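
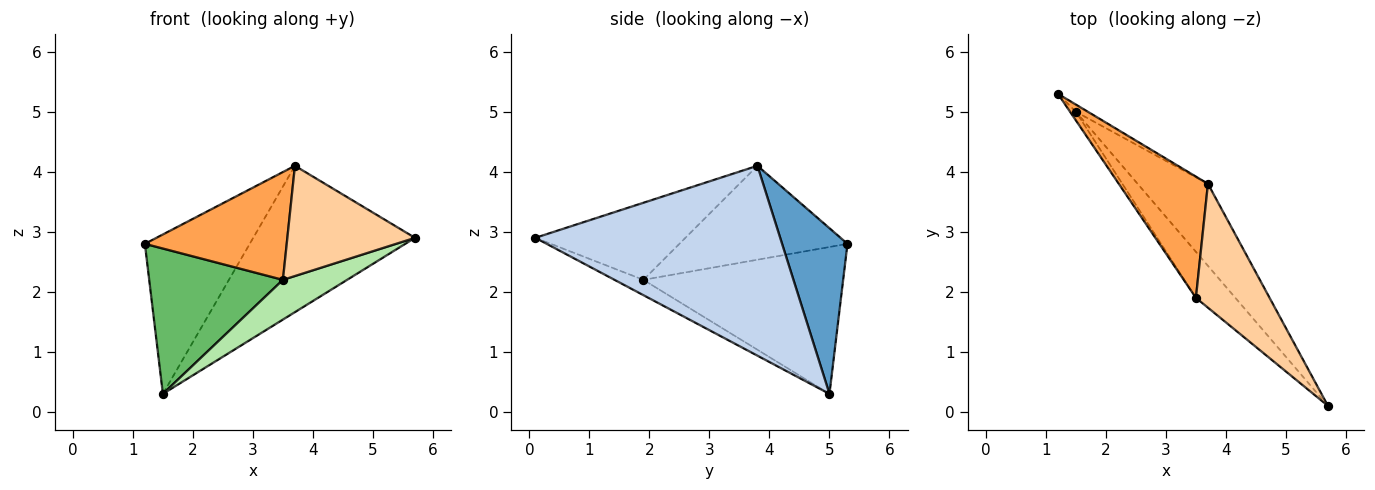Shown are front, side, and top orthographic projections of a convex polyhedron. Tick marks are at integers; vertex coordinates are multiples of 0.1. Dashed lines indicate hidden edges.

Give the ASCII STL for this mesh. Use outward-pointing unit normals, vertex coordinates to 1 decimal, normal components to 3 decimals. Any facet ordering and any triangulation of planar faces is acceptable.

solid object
 facet normal 0.529 0.848 -0.038
  outer loop
   vertex 1.5 5.0 0.3
   vertex 1.2 5.3 2.8
   vertex 3.7 3.8 4.1
  endloop
 endfacet
 facet normal 0.797 0.527 -0.295
  outer loop
   vertex 1.5 5.0 0.3
   vertex 3.7 3.8 4.1
   vertex 5.7 0.1 2.9
  endloop
 endfacet
 facet normal -0.619 -0.522 0.587
  outer loop
   vertex 3.5 1.9 2.2
   vertex 3.7 3.8 4.1
   vertex 1.2 5.3 2.8
  endloop
 endfacet
 facet normal -0.616 -0.524 0.589
  outer loop
   vertex 3.5 1.9 2.2
   vertex 5.7 0.1 2.9
   vertex 3.7 3.8 4.1
  endloop
 endfacet
 facet normal -0.831 -0.556 -0.033
  outer loop
   vertex 3.5 1.9 2.2
   vertex 1.2 5.3 2.8
   vertex 1.5 5.0 0.3
  endloop
 endfacet
 facet normal -0.282 -0.627 -0.726
  outer loop
   vertex 3.5 1.9 2.2
   vertex 1.5 5.0 0.3
   vertex 5.7 0.1 2.9
  endloop
 endfacet
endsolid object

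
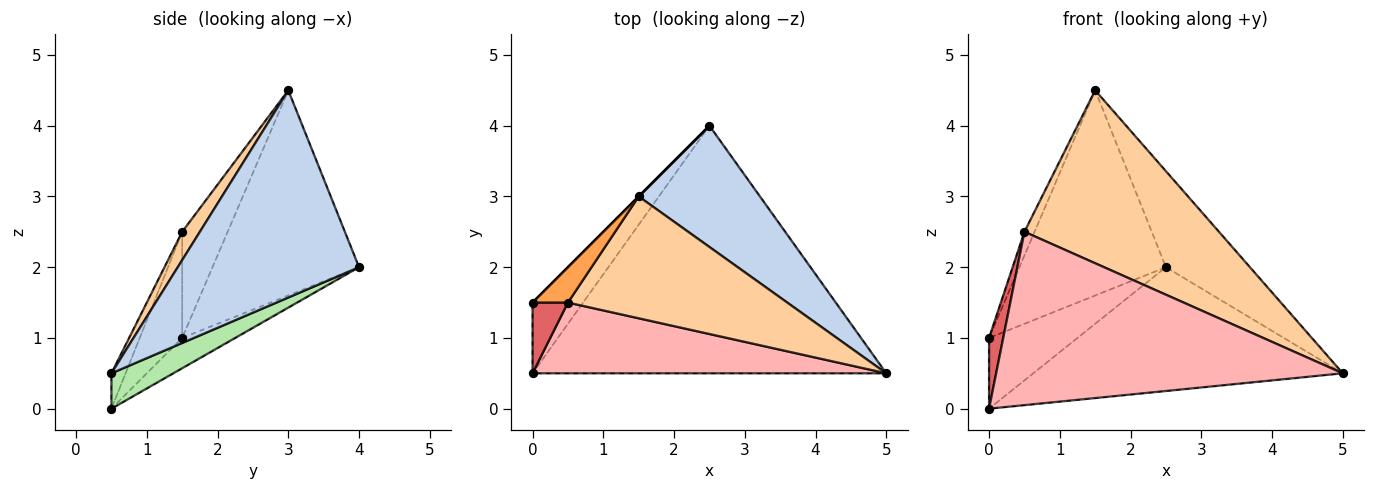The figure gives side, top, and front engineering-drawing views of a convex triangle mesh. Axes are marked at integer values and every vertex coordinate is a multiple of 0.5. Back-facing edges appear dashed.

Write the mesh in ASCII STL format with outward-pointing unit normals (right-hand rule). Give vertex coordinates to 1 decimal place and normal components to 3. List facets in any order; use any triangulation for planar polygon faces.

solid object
 facet normal -0.707 0.707 0.000
  outer loop
   vertex 1.5 3.0 4.5
   vertex 2.5 4.0 2.0
   vertex 0.0 1.5 1.0
  endloop
 endfacet
 facet normal 0.801 0.371 0.469
  outer loop
   vertex 1.5 3.0 4.5
   vertex 5.0 0.5 0.5
   vertex 2.5 4.0 2.0
  endloop
 endfacet
 facet normal -0.928 0.206 0.309
  outer loop
   vertex 0.5 1.5 2.5
   vertex 1.5 3.0 4.5
   vertex 0.0 1.5 1.0
  endloop
 endfacet
 facet normal 0.074 -0.815 0.574
  outer loop
   vertex 0.5 1.5 2.5
   vertex 5.0 0.5 0.5
   vertex 1.5 3.0 4.5
  endloop
 endfacet
 facet normal -0.391 0.651 -0.651
  outer loop
   vertex 0.0 0.5 0.0
   vertex 0.0 1.5 1.0
   vertex 2.5 4.0 2.0
  endloop
 endfacet
 facet normal 0.089 0.445 -0.891
  outer loop
   vertex 0.0 0.5 0.0
   vertex 2.5 4.0 2.0
   vertex 5.0 0.5 0.5
  endloop
 endfacet
 facet normal -0.905 -0.302 0.302
  outer loop
   vertex 0.0 0.5 0.0
   vertex 0.5 1.5 2.5
   vertex 0.0 1.5 1.0
  endloop
 endfacet
 facet normal -0.038 -0.925 0.378
  outer loop
   vertex 0.0 0.5 0.0
   vertex 5.0 0.5 0.5
   vertex 0.5 1.5 2.5
  endloop
 endfacet
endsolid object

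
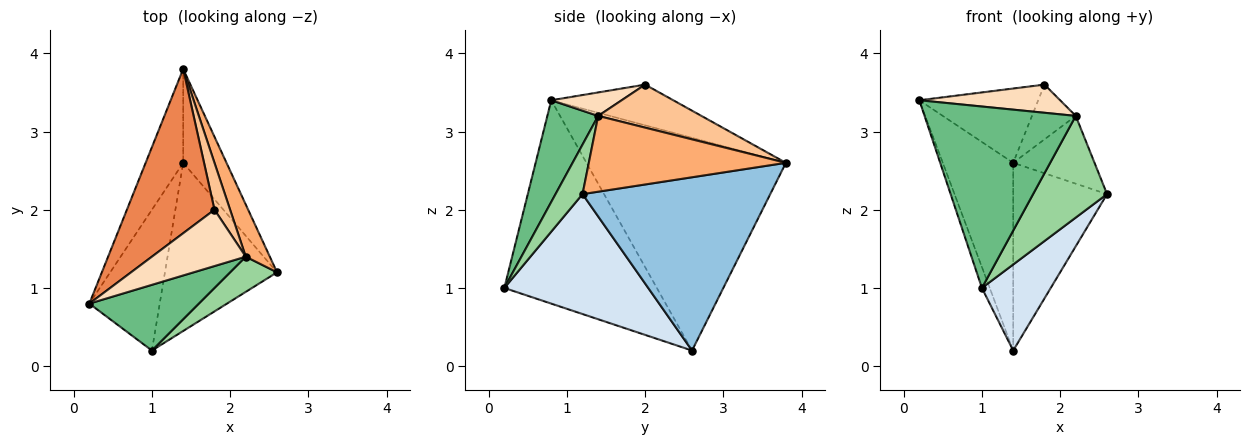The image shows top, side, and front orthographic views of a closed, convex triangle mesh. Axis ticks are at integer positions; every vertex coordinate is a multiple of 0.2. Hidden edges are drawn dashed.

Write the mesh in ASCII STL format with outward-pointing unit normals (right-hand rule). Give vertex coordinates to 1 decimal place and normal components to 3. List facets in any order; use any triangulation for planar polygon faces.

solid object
 facet normal -0.930 0.328 -0.164
  outer loop
   vertex 1.4 2.6 0.2
   vertex 0.2 0.8 3.4
   vertex 1.4 3.8 2.6
  endloop
 endfacet
 facet normal 0.873 0.436 -0.218
  outer loop
   vertex 1.4 2.6 0.2
   vertex 1.4 3.8 2.6
   vertex 2.6 1.2 2.2
  endloop
 endfacet
 facet normal -0.944 0.048 -0.327
  outer loop
   vertex 1.0 0.2 1.0
   vertex 0.2 0.8 3.4
   vertex 1.4 2.6 0.2
  endloop
 endfacet
 facet normal 0.690 -0.330 -0.645
  outer loop
   vertex 1.0 0.2 1.0
   vertex 1.4 2.6 0.2
   vertex 2.6 1.2 2.2
  endloop
 endfacet
 facet normal -0.390 0.380 0.839
  outer loop
   vertex 1.8 2.0 3.6
   vertex 1.4 3.8 2.6
   vertex 0.2 0.8 3.4
  endloop
 endfacet
 facet normal 0.887 0.366 0.282
  outer loop
   vertex 2.2 1.4 3.2
   vertex 2.6 1.2 2.2
   vertex 1.4 3.8 2.6
  endloop
 endfacet
 facet normal 0.873 0.370 0.317
  outer loop
   vertex 2.2 1.4 3.2
   vertex 1.4 3.8 2.6
   vertex 1.8 2.0 3.6
  endloop
 endfacet
 facet normal 0.218 -0.436 0.873
  outer loop
   vertex 2.2 1.4 3.2
   vertex 1.8 2.0 3.6
   vertex 0.2 0.8 3.4
  endloop
 endfacet
 facet normal 0.301 -0.897 0.325
  outer loop
   vertex 2.2 1.4 3.2
   vertex 0.2 0.8 3.4
   vertex 1.0 0.2 1.0
  endloop
 endfacet
 facet normal 0.326 -0.893 0.309
  outer loop
   vertex 2.2 1.4 3.2
   vertex 1.0 0.2 1.0
   vertex 2.6 1.2 2.2
  endloop
 endfacet
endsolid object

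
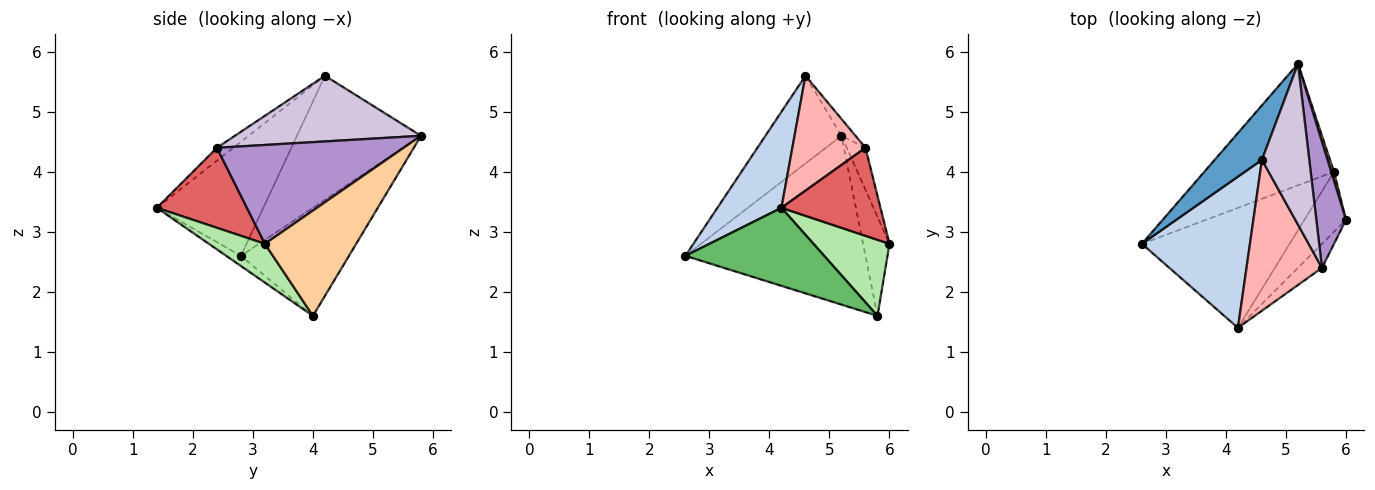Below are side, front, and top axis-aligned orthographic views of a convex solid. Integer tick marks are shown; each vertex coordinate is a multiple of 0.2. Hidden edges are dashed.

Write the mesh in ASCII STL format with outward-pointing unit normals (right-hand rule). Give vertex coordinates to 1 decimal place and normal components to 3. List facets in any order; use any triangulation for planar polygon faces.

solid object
 facet normal -0.811 0.497 0.309
  outer loop
   vertex 4.6 4.2 5.6
   vertex 5.2 5.8 4.6
   vertex 2.6 2.8 2.6
  endloop
 endfacet
 facet normal -0.665 -0.400 0.630
  outer loop
   vertex 4.2 1.4 3.4
   vertex 4.6 4.2 5.6
   vertex 2.6 2.8 2.6
  endloop
 endfacet
 facet normal -0.438 0.730 -0.525
  outer loop
   vertex 5.8 4.0 1.6
   vertex 2.6 2.8 2.6
   vertex 5.2 5.8 4.6
  endloop
 endfacet
 facet normal 0.960 0.278 0.025
  outer loop
   vertex 5.8 4.0 1.6
   vertex 5.2 5.8 4.6
   vertex 6.0 3.2 2.8
  endloop
 endfacet
 facet normal -0.058 -0.544 -0.837
  outer loop
   vertex 5.8 4.0 1.6
   vertex 4.2 1.4 3.4
   vertex 2.6 2.8 2.6
  endloop
 endfacet
 facet normal 0.501 -0.679 -0.536
  outer loop
   vertex 5.8 4.0 1.6
   vertex 6.0 3.2 2.8
   vertex 4.2 1.4 3.4
  endloop
 endfacet
 facet normal 0.659 -0.725 -0.198
  outer loop
   vertex 5.6 2.4 4.4
   vertex 4.2 1.4 3.4
   vertex 6.0 3.2 2.8
  endloop
 endfacet
 facet normal -0.134 -0.600 0.788
  outer loop
   vertex 5.6 2.4 4.4
   vertex 4.6 4.2 5.6
   vertex 4.2 1.4 3.4
  endloop
 endfacet
 facet normal 0.953 0.095 0.286
  outer loop
   vertex 5.6 2.4 4.4
   vertex 6.0 3.2 2.8
   vertex 5.2 5.8 4.6
  endloop
 endfacet
 facet normal 0.810 0.061 0.583
  outer loop
   vertex 5.6 2.4 4.4
   vertex 5.2 5.8 4.6
   vertex 4.6 4.2 5.6
  endloop
 endfacet
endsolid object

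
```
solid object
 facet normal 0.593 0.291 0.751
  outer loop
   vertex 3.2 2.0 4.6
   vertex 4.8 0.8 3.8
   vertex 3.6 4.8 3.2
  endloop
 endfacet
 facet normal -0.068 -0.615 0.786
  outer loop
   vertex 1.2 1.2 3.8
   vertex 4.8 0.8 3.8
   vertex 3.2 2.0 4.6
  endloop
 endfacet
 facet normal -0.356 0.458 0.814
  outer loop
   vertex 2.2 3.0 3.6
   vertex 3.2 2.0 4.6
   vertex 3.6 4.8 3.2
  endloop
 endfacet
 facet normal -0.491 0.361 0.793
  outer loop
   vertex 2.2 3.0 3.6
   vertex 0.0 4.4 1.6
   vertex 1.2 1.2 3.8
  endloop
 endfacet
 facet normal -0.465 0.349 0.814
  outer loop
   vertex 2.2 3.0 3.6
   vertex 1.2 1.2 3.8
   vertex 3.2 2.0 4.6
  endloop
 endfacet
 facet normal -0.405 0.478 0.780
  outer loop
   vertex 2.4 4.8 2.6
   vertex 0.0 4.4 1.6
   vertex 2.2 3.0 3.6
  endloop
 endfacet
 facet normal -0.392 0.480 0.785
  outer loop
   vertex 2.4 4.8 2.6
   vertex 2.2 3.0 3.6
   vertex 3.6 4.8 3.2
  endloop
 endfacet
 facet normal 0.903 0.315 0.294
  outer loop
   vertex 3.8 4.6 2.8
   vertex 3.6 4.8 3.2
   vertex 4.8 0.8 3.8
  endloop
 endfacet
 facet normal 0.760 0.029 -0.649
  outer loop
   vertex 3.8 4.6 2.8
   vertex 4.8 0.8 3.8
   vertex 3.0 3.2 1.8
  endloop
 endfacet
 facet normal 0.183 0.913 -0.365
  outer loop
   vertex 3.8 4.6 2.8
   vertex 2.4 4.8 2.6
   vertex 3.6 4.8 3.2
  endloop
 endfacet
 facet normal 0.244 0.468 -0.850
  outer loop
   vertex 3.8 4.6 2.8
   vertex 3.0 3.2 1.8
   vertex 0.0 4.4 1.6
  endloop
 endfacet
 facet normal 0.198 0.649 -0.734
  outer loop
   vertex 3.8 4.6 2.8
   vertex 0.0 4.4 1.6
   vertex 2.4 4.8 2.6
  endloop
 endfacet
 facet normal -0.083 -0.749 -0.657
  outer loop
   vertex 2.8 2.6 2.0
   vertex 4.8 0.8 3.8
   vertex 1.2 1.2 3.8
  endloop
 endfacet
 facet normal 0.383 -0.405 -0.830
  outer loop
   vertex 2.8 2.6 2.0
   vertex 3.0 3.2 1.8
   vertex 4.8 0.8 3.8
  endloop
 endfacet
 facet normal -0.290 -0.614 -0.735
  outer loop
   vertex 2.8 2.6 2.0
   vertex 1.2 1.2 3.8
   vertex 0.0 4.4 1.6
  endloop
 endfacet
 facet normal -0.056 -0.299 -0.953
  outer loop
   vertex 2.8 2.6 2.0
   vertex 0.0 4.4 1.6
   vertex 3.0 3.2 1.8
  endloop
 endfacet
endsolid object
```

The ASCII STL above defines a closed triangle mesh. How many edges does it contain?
24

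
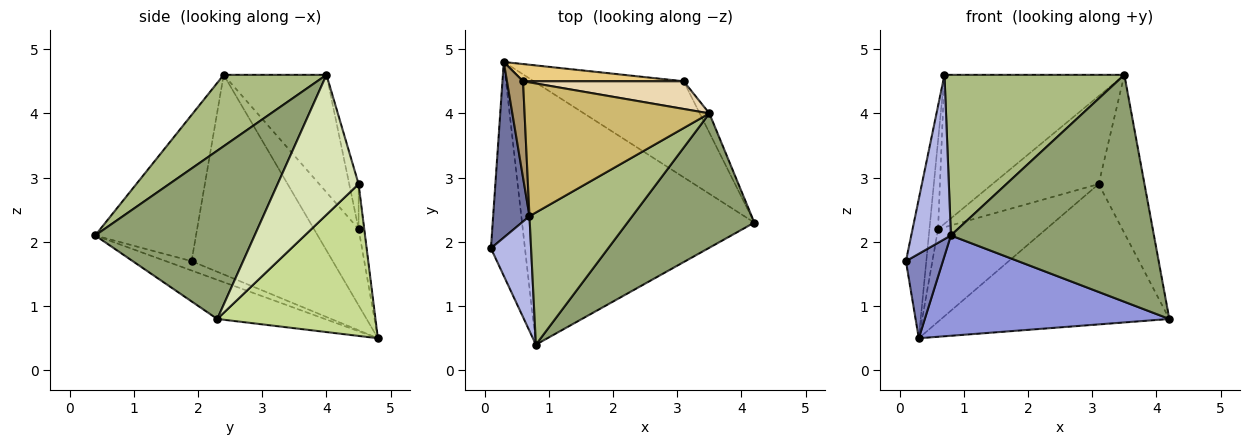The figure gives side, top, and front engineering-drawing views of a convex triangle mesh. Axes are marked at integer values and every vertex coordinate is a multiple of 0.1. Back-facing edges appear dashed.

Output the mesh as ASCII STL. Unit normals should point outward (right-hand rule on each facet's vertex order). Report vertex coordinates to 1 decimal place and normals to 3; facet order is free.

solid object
 facet normal -0.974 0.141 0.177
  outer loop
   vertex 0.7 2.4 4.6
   vertex 0.3 4.8 0.5
   vertex 0.1 1.9 1.7
  endloop
 endfacet
 facet normal -0.248 -0.356 -0.901
  outer loop
   vertex 0.8 0.4 2.1
   vertex 0.1 1.9 1.7
   vertex 0.3 4.8 0.5
  endloop
 endfacet
 facet normal -0.155 -0.353 -0.923
  outer loop
   vertex 0.8 0.4 2.1
   vertex 0.3 4.8 0.5
   vertex 4.2 2.3 0.8
  endloop
 endfacet
 facet normal -0.902 -0.355 0.248
  outer loop
   vertex 0.8 0.4 2.1
   vertex 0.7 2.4 4.6
   vertex 0.1 1.9 1.7
  endloop
 endfacet
 facet normal 0.560 -0.713 0.422
  outer loop
   vertex 0.8 0.4 2.1
   vertex 4.2 2.3 0.8
   vertex 3.5 4.0 4.6
  endloop
 endfacet
 facet normal 0.404 -0.706 0.581
  outer loop
   vertex 0.8 0.4 2.1
   vertex 3.5 4.0 4.6
   vertex 0.7 2.4 4.6
  endloop
 endfacet
 facet normal 0.497 0.716 -0.490
  outer loop
   vertex 3.1 4.5 2.9
   vertex 4.2 2.3 0.8
   vertex 0.3 4.8 0.5
  endloop
 endfacet
 facet normal 0.869 0.492 -0.060
  outer loop
   vertex 3.1 4.5 2.9
   vertex 3.5 4.0 4.6
   vertex 4.2 2.3 0.8
  endloop
 endfacet
 facet normal -0.962 0.186 0.202
  outer loop
   vertex 0.6 4.5 2.2
   vertex 0.3 4.8 0.5
   vertex 0.7 2.4 4.6
  endloop
 endfacet
 facet normal -0.391 0.684 0.615
  outer loop
   vertex 0.6 4.5 2.2
   vertex 0.7 2.4 4.6
   vertex 3.5 4.0 4.6
  endloop
 endfacet
 facet normal -0.051 0.982 0.182
  outer loop
   vertex 0.6 4.5 2.2
   vertex 3.1 4.5 2.9
   vertex 0.3 4.8 0.5
  endloop
 endfacet
 facet normal -0.084 0.950 0.299
  outer loop
   vertex 0.6 4.5 2.2
   vertex 3.5 4.0 4.6
   vertex 3.1 4.5 2.9
  endloop
 endfacet
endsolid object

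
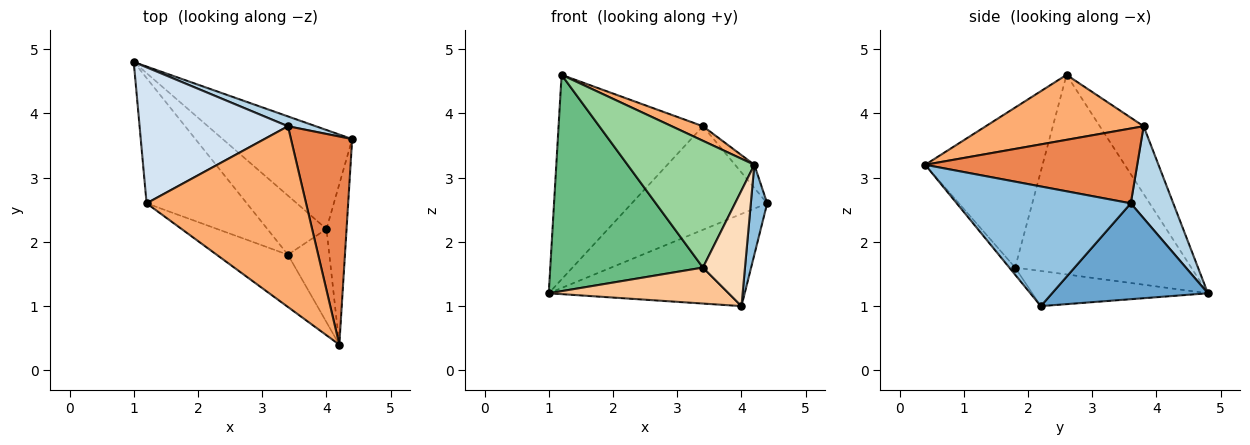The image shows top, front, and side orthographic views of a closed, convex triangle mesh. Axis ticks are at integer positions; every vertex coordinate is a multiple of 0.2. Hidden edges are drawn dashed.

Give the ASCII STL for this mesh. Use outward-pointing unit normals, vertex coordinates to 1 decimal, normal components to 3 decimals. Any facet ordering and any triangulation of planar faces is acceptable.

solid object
 facet normal 0.476 0.599 -0.643
  outer loop
   vertex 4.0 2.2 1.0
   vertex 1.0 4.8 1.2
   vertex 4.4 3.6 2.6
  endloop
 endfacet
 facet normal 0.982 -0.092 -0.165
  outer loop
   vertex 4.0 2.2 1.0
   vertex 4.4 3.6 2.6
   vertex 4.2 0.4 3.2
  endloop
 endfacet
 facet normal 0.298 0.950 0.090
  outer loop
   vertex 3.4 3.8 3.8
   vertex 4.4 3.6 2.6
   vertex 1.0 4.8 1.2
  endloop
 endfacet
 facet normal -0.245 0.807 0.537
  outer loop
   vertex 3.4 3.8 3.8
   vertex 1.0 4.8 1.2
   vertex 1.2 2.6 4.6
  endloop
 endfacet
 facet normal 0.772 0.070 0.632
  outer loop
   vertex 3.4 3.8 3.8
   vertex 4.2 0.4 3.2
   vertex 4.4 3.6 2.6
  endloop
 endfacet
 facet normal 0.376 -0.074 0.923
  outer loop
   vertex 3.4 3.8 3.8
   vertex 1.2 2.6 4.6
   vertex 4.2 0.4 3.2
  endloop
 endfacet
 facet normal -0.453 -0.464 -0.762
  outer loop
   vertex 3.4 1.8 1.6
   vertex 1.0 4.8 1.2
   vertex 4.0 2.2 1.0
  endloop
 endfacet
 facet normal -0.108 -0.774 -0.624
  outer loop
   vertex 3.4 1.8 1.6
   vertex 4.0 2.2 1.0
   vertex 4.2 0.4 3.2
  endloop
 endfacet
 facet normal -0.706 -0.612 -0.355
  outer loop
   vertex 3.4 1.8 1.6
   vertex 1.2 2.6 4.6
   vertex 1.0 4.8 1.2
  endloop
 endfacet
 facet normal -0.650 -0.702 -0.290
  outer loop
   vertex 3.4 1.8 1.6
   vertex 4.2 0.4 3.2
   vertex 1.2 2.6 4.6
  endloop
 endfacet
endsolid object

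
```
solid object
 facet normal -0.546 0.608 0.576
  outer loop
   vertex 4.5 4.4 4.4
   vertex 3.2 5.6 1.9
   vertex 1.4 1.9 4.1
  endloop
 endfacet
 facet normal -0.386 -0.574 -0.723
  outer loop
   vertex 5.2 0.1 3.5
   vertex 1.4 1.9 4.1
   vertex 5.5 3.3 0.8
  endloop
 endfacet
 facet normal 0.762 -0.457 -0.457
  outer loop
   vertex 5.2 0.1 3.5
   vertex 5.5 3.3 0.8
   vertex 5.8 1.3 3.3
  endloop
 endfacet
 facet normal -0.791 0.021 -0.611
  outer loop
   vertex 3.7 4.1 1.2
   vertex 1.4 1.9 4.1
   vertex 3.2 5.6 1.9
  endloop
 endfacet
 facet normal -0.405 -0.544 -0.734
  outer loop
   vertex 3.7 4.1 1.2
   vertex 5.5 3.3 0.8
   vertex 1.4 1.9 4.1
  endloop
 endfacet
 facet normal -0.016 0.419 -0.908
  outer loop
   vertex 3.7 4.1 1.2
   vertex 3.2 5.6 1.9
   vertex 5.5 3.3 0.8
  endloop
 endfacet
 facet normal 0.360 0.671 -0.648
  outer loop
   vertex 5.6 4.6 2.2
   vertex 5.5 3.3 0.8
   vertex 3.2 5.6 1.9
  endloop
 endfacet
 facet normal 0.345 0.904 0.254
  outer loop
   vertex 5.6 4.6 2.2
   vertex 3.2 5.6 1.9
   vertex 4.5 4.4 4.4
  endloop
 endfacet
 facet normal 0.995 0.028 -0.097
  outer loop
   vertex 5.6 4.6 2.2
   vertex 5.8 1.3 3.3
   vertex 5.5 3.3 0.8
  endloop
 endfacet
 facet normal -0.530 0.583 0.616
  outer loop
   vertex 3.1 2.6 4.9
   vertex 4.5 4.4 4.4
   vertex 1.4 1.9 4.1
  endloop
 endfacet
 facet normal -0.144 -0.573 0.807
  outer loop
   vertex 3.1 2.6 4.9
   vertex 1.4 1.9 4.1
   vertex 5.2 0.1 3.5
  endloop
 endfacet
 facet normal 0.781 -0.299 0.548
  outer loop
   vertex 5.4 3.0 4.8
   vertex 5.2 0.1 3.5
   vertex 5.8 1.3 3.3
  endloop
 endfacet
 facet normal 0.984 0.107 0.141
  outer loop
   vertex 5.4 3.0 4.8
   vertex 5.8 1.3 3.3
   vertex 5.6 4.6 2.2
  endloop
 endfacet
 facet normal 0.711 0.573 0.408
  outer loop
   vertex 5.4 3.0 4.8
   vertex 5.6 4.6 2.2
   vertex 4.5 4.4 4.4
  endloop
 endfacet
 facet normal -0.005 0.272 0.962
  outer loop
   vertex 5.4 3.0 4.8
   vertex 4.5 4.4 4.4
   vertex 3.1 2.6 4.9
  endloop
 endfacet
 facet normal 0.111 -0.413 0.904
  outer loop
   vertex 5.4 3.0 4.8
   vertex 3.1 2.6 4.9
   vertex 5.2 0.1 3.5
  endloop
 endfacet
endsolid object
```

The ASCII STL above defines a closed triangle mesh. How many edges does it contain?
24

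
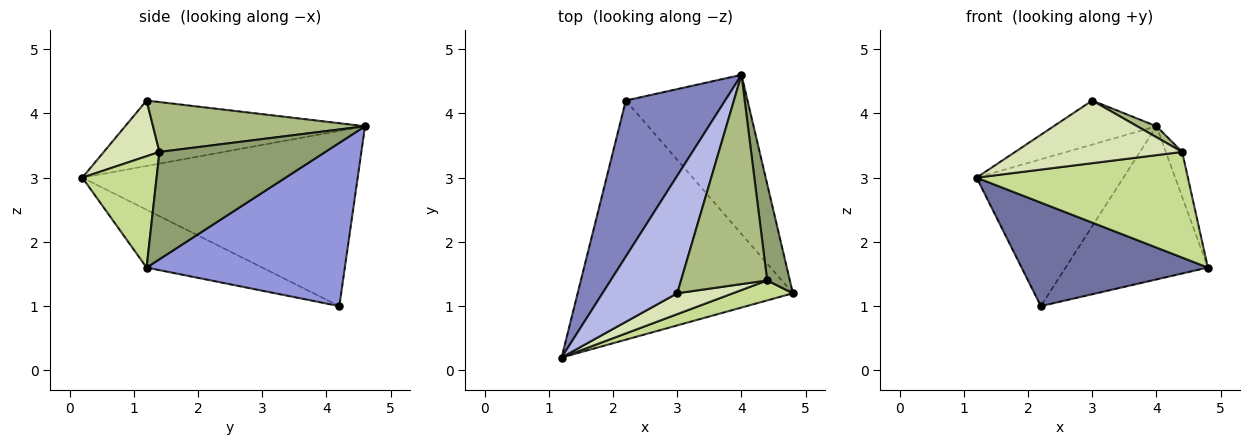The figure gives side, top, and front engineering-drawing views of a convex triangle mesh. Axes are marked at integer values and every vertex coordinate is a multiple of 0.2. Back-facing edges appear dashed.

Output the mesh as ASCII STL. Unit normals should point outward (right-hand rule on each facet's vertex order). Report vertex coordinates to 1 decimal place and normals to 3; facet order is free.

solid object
 facet normal -0.239 -0.386 -0.891
  outer loop
   vertex 2.2 4.2 1.0
   vertex 4.8 1.2 1.6
   vertex 1.2 0.2 3.0
  endloop
 endfacet
 facet normal -0.789 0.421 0.447
  outer loop
   vertex 4.0 4.6 3.8
   vertex 2.2 4.2 1.0
   vertex 1.2 0.2 3.0
  endloop
 endfacet
 facet normal 0.695 0.499 -0.518
  outer loop
   vertex 4.0 4.6 3.8
   vertex 4.8 1.2 1.6
   vertex 2.2 4.2 1.0
  endloop
 endfacet
 facet normal -0.634 0.272 0.724
  outer loop
   vertex 3.0 1.2 4.2
   vertex 4.0 4.6 3.8
   vertex 1.2 0.2 3.0
  endloop
 endfacet
 facet normal 0.974 0.096 0.206
  outer loop
   vertex 4.4 1.4 3.4
   vertex 4.8 1.2 1.6
   vertex 4.0 4.6 3.8
  endloop
 endfacet
 facet normal 0.501 -0.046 0.865
  outer loop
   vertex 4.4 1.4 3.4
   vertex 4.0 4.6 3.8
   vertex 3.0 1.2 4.2
  endloop
 endfacet
 facet normal 0.326 -0.929 0.176
  outer loop
   vertex 4.4 1.4 3.4
   vertex 1.2 0.2 3.0
   vertex 4.8 1.2 1.6
  endloop
 endfacet
 facet normal 0.302 -0.905 0.302
  outer loop
   vertex 4.4 1.4 3.4
   vertex 3.0 1.2 4.2
   vertex 1.2 0.2 3.0
  endloop
 endfacet
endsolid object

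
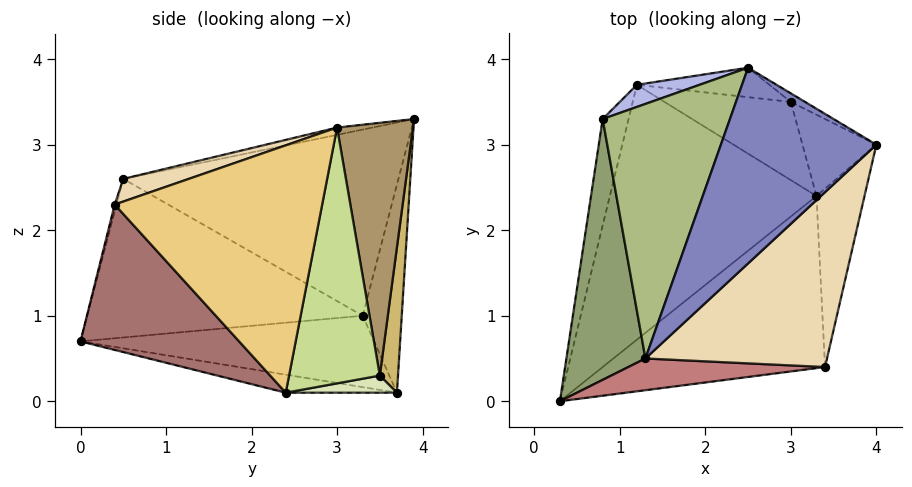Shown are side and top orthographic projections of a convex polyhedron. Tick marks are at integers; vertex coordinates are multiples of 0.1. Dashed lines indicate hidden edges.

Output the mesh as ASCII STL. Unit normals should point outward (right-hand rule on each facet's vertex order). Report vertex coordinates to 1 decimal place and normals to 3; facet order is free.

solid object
 facet normal -0.086 -0.139 -0.987
  outer loop
   vertex 3.3 2.4 0.1
   vertex 0.3 0.0 0.7
   vertex 1.2 3.7 0.1
  endloop
 endfacet
 facet normal -0.046 -0.186 0.982
  outer loop
   vertex 1.3 0.5 2.6
   vertex 4.0 3.0 3.2
   vertex 2.5 3.9 3.3
  endloop
 endfacet
 facet normal -0.926 0.171 -0.336
  outer loop
   vertex 0.8 3.3 1.0
   vertex 1.2 3.7 0.1
   vertex 0.3 0.0 0.7
  endloop
 endfacet
 facet normal -0.506 0.849 0.152
  outer loop
   vertex 0.8 3.3 1.0
   vertex 2.5 3.9 3.3
   vertex 1.2 3.7 0.1
  endloop
 endfacet
 facet normal -0.891 0.095 0.444
  outer loop
   vertex 0.8 3.3 1.0
   vertex 0.3 0.0 0.7
   vertex 1.3 0.5 2.6
  endloop
 endfacet
 facet normal -0.813 0.173 0.556
  outer loop
   vertex 0.8 3.3 1.0
   vertex 1.3 0.5 2.6
   vertex 2.5 3.9 3.3
  endloop
 endfacet
 facet normal 0.917 0.298 -0.265
  outer loop
   vertex 3.0 3.5 0.3
   vertex 4.0 3.0 3.2
   vertex 3.3 2.4 0.1
  endloop
 endfacet
 facet normal 0.131 0.212 -0.968
  outer loop
   vertex 3.0 3.5 0.3
   vertex 3.3 2.4 0.1
   vertex 1.2 3.7 0.1
  endloop
 endfacet
 facet normal 0.513 0.858 -0.029
  outer loop
   vertex 3.0 3.5 0.3
   vertex 2.5 3.9 3.3
   vertex 4.0 3.0 3.2
  endloop
 endfacet
 facet normal 0.122 0.986 -0.111
  outer loop
   vertex 3.0 3.5 0.3
   vertex 1.2 3.7 0.1
   vertex 2.5 3.9 3.3
  endloop
 endfacet
 facet normal 0.969 -0.159 -0.188
  outer loop
   vertex 3.4 0.4 2.3
   vertex 3.3 2.4 0.1
   vertex 4.0 3.0 3.2
  endloop
 endfacet
 facet normal 0.116 -0.349 0.930
  outer loop
   vertex 3.4 0.4 2.3
   vertex 4.0 3.0 3.2
   vertex 1.3 0.5 2.6
  endloop
 endfacet
 facet normal 0.408 -0.666 -0.624
  outer loop
   vertex 3.4 0.4 2.3
   vertex 0.3 0.0 0.7
   vertex 3.3 2.4 0.1
  endloop
 endfacet
 facet normal -0.009 -0.966 0.259
  outer loop
   vertex 3.4 0.4 2.3
   vertex 1.3 0.5 2.6
   vertex 0.3 0.0 0.7
  endloop
 endfacet
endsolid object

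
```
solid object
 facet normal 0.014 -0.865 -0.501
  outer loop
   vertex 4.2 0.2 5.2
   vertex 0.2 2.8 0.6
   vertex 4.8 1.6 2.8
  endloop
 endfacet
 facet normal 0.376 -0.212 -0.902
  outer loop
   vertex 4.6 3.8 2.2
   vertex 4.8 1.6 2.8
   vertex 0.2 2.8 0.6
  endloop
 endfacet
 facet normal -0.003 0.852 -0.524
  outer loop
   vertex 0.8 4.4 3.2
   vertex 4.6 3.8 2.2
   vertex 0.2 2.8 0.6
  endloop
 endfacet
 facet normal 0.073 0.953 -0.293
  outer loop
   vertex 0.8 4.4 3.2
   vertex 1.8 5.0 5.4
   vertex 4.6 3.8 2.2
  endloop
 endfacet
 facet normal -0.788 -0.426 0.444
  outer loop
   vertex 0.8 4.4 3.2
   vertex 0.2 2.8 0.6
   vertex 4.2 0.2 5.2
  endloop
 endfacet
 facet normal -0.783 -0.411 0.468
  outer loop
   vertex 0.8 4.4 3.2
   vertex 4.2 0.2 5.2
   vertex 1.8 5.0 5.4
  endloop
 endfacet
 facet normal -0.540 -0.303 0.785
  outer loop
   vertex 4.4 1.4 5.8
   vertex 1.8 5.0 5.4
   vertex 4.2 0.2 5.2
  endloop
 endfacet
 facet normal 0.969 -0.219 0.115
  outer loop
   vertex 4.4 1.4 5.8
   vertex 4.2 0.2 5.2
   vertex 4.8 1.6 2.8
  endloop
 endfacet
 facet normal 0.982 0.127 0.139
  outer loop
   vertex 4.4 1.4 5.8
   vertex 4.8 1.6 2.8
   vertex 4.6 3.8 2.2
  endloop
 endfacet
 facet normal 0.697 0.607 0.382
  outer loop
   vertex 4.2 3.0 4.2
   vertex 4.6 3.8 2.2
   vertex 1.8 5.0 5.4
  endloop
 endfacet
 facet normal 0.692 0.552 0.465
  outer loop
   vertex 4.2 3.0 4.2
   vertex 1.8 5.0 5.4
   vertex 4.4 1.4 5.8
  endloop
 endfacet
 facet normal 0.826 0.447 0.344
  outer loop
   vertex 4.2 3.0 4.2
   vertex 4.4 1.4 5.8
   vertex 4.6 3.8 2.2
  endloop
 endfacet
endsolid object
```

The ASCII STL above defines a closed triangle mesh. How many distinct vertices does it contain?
8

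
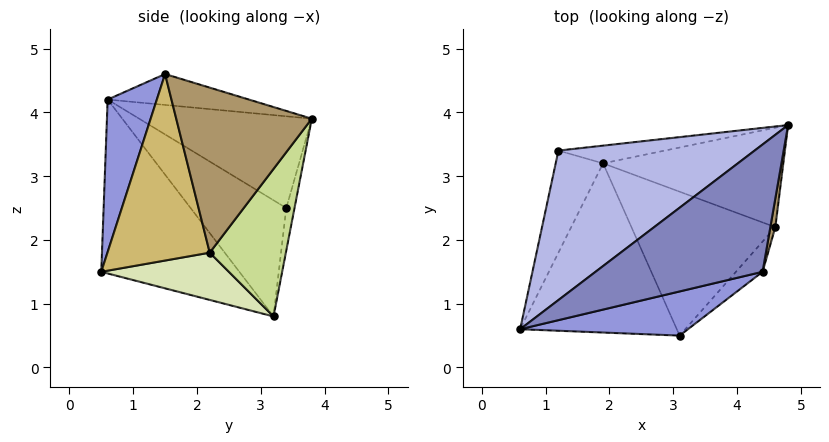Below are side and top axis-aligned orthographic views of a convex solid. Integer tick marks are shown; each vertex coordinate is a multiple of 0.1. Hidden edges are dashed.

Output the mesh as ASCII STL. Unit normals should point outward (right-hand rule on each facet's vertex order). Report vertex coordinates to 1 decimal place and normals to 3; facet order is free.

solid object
 facet normal -0.664 -0.450 -0.598
  outer loop
   vertex 1.9 3.2 0.8
   vertex 3.1 0.5 1.5
   vertex 0.6 0.6 4.2
  endloop
 endfacet
 facet normal -0.173 0.314 0.934
  outer loop
   vertex 4.4 1.5 4.6
   vertex 4.8 3.8 3.9
   vertex 0.6 0.6 4.2
  endloop
 endfacet
 facet normal 0.202 -0.954 0.223
  outer loop
   vertex 4.4 1.5 4.6
   vertex 0.6 0.6 4.2
   vertex 3.1 0.5 1.5
  endloop
 endfacet
 facet normal -0.357 0.540 0.763
  outer loop
   vertex 1.2 3.4 2.5
   vertex 0.6 0.6 4.2
   vertex 4.8 3.8 3.9
  endloop
 endfacet
 facet normal -0.926 -0.031 -0.377
  outer loop
   vertex 1.2 3.4 2.5
   vertex 1.9 3.2 0.8
   vertex 0.6 0.6 4.2
  endloop
 endfacet
 facet normal -0.056 0.989 -0.139
  outer loop
   vertex 1.2 3.4 2.5
   vertex 4.8 3.8 3.9
   vertex 1.9 3.2 0.8
  endloop
 endfacet
 facet normal 0.462 0.684 -0.565
  outer loop
   vertex 4.6 2.2 1.8
   vertex 1.9 3.2 0.8
   vertex 4.8 3.8 3.9
  endloop
 endfacet
 facet normal 0.310 -0.107 -0.945
  outer loop
   vertex 4.6 2.2 1.8
   vertex 3.1 0.5 1.5
   vertex 1.9 3.2 0.8
  endloop
 endfacet
 facet normal 0.986 -0.162 0.030
  outer loop
   vertex 4.6 2.2 1.8
   vertex 4.8 3.8 3.9
   vertex 4.4 1.5 4.6
  endloop
 endfacet
 facet normal 0.755 -0.647 -0.108
  outer loop
   vertex 4.6 2.2 1.8
   vertex 4.4 1.5 4.6
   vertex 3.1 0.5 1.5
  endloop
 endfacet
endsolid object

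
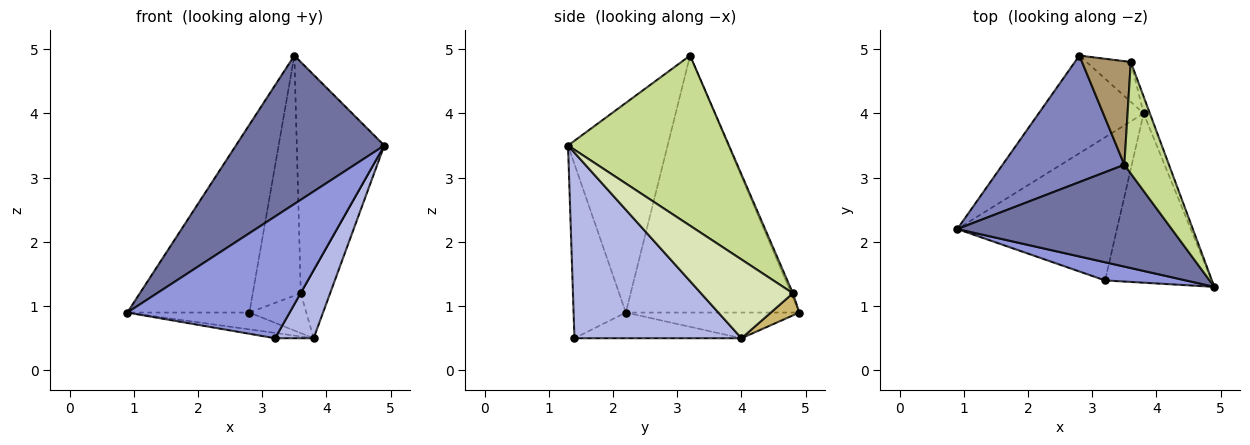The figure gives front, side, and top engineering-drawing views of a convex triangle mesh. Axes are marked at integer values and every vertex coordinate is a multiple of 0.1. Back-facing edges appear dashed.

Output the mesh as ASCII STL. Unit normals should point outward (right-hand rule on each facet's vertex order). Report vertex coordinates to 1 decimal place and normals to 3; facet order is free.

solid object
 facet normal -0.484 -0.721 0.495
  outer loop
   vertex 3.5 3.2 4.9
   vertex 0.9 2.2 0.9
   vertex 4.9 1.3 3.5
  endloop
 endfacet
 facet normal -0.763 0.537 0.361
  outer loop
   vertex 3.5 3.2 4.9
   vertex 2.8 4.9 0.9
   vertex 0.9 2.2 0.9
  endloop
 endfacet
 facet normal -0.303 -0.942 0.140
  outer loop
   vertex 3.2 1.4 0.5
   vertex 4.9 1.3 3.5
   vertex 0.9 2.2 0.9
  endloop
 endfacet
 facet normal 0.850 -0.196 -0.488
  outer loop
   vertex 3.8 4.0 0.5
   vertex 4.9 1.3 3.5
   vertex 3.2 1.4 0.5
  endloop
 endfacet
 facet normal -0.235 0.165 -0.958
  outer loop
   vertex 3.8 4.0 0.5
   vertex 0.9 2.2 0.9
   vertex 2.8 4.9 0.9
  endloop
 endfacet
 facet normal -0.159 0.037 -0.987
  outer loop
   vertex 3.8 4.0 0.5
   vertex 3.2 1.4 0.5
   vertex 0.9 2.2 0.9
  endloop
 endfacet
 facet normal 0.856 0.465 0.224
  outer loop
   vertex 3.6 4.8 1.2
   vertex 3.5 3.2 4.9
   vertex 4.9 1.3 3.5
  endloop
 endfacet
 facet normal 0.950 0.303 -0.075
  outer loop
   vertex 3.6 4.8 1.2
   vertex 4.9 1.3 3.5
   vertex 3.8 4.0 0.5
  endloop
 endfacet
 facet normal -0.034 0.918 0.396
  outer loop
   vertex 3.6 4.8 1.2
   vertex 2.8 4.9 0.9
   vertex 3.5 3.2 4.9
  endloop
 endfacet
 facet normal 0.333 0.667 -0.667
  outer loop
   vertex 3.6 4.8 1.2
   vertex 3.8 4.0 0.5
   vertex 2.8 4.9 0.9
  endloop
 endfacet
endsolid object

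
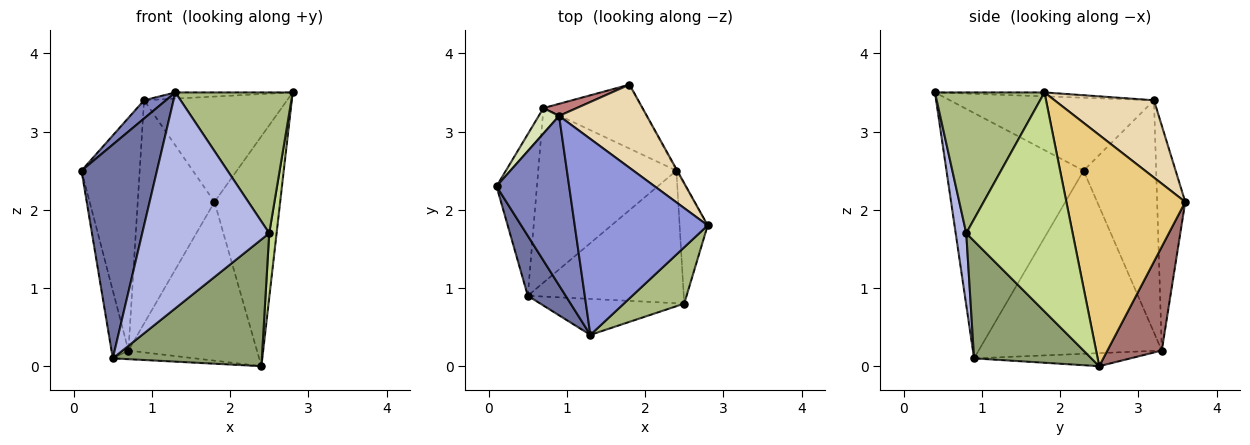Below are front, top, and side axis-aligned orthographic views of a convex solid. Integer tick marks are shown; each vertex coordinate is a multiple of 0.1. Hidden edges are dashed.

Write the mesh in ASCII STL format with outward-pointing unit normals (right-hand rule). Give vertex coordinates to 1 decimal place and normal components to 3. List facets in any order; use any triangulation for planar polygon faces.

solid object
 facet normal -0.868 -0.478 0.134
  outer loop
   vertex 0.5 0.9 0.1
   vertex 1.3 0.4 3.5
   vertex 0.1 2.3 2.5
  endloop
 endfacet
 facet normal -0.706 -0.076 0.704
  outer loop
   vertex 0.9 3.2 3.4
   vertex 0.1 2.3 2.5
   vertex 1.3 0.4 3.5
  endloop
 endfacet
 facet normal -0.029 0.031 0.999
  outer loop
   vertex 0.9 3.2 3.4
   vertex 1.3 0.4 3.5
   vertex 2.8 1.8 3.5
  endloop
 endfacet
 facet normal 0.082 -0.983 -0.164
  outer loop
   vertex 2.5 0.8 1.7
   vertex 1.3 0.4 3.5
   vertex 0.5 0.9 0.1
  endloop
 endfacet
 facet normal 0.478 -0.607 -0.635
  outer loop
   vertex 2.5 0.8 1.7
   vertex 0.5 0.9 0.1
   vertex 2.4 2.5 0.0
  endloop
 endfacet
 facet normal 0.655 -0.702 0.281
  outer loop
   vertex 2.5 0.8 1.7
   vertex 2.8 1.8 3.5
   vertex 1.3 0.4 3.5
  endloop
 endfacet
 facet normal 0.990 -0.069 -0.127
  outer loop
   vertex 2.5 0.8 1.7
   vertex 2.4 2.5 0.0
   vertex 2.8 1.8 3.5
  endloop
 endfacet
 facet normal -0.779 0.624 0.068
  outer loop
   vertex 0.7 3.3 0.2
   vertex 0.1 2.3 2.5
   vertex 0.9 3.2 3.4
  endloop
 endfacet
 facet normal -0.973 0.090 -0.215
  outer loop
   vertex 0.7 3.3 0.2
   vertex 0.5 0.9 0.1
   vertex 0.1 2.3 2.5
  endloop
 endfacet
 facet normal -0.094 0.049 -0.994
  outer loop
   vertex 0.7 3.3 0.2
   vertex 2.4 2.5 0.0
   vertex 0.5 0.9 0.1
  endloop
 endfacet
 facet normal 0.875 0.484 -0.003
  outer loop
   vertex 1.8 3.6 2.1
   vertex 2.8 1.8 3.5
   vertex 2.4 2.5 0.0
  endloop
 endfacet
 facet normal 0.479 0.689 0.544
  outer loop
   vertex 1.8 3.6 2.1
   vertex 0.9 3.2 3.4
   vertex 2.8 1.8 3.5
  endloop
 endfacet
 facet normal 0.365 0.863 -0.348
  outer loop
   vertex 1.8 3.6 2.1
   vertex 2.4 2.5 0.0
   vertex 0.7 3.3 0.2
  endloop
 endfacet
 facet normal -0.343 0.938 0.051
  outer loop
   vertex 1.8 3.6 2.1
   vertex 0.7 3.3 0.2
   vertex 0.9 3.2 3.4
  endloop
 endfacet
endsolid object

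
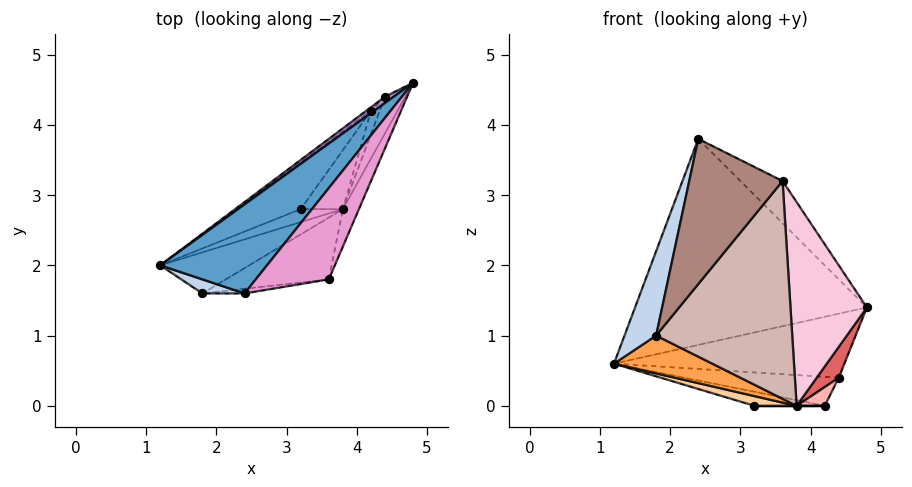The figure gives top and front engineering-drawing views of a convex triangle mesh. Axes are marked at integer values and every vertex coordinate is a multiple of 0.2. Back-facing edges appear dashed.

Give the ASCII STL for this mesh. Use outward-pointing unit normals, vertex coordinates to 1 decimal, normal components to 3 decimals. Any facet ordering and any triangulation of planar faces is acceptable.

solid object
 facet normal -0.601 0.734 0.317
  outer loop
   vertex 2.4 1.6 3.8
   vertex 4.8 4.6 1.4
   vertex 1.2 2.0 0.6
  endloop
 endfacet
 facet normal -0.609 -0.783 0.130
  outer loop
   vertex 1.8 1.6 1.0
   vertex 2.4 1.6 3.8
   vertex 1.2 2.0 0.6
  endloop
 endfacet
 facet normal 0.039 -0.677 -0.735
  outer loop
   vertex 1.8 1.6 1.0
   vertex 1.2 2.0 0.6
   vertex 3.8 2.8 0.0
  endloop
 endfacet
 facet normal 0.000 -0.600 -0.800
  outer loop
   vertex 3.2 2.8 0.0
   vertex 3.8 2.8 0.0
   vertex 1.2 2.0 0.6
  endloop
 endfacet
 facet normal -0.373 0.267 -0.889
  outer loop
   vertex 3.2 2.8 0.0
   vertex 1.2 2.0 0.6
   vertex 4.2 4.2 0.0
  endloop
 endfacet
 facet normal 0.000 0.000 -1.000
  outer loop
   vertex 3.2 2.8 0.0
   vertex 4.2 4.2 0.0
   vertex 3.8 2.8 0.0
  endloop
 endfacet
 facet normal 0.913 -0.264 -0.312
  outer loop
   vertex 4.4 4.4 0.4
   vertex 4.8 4.6 1.4
   vertex 3.8 2.8 0.0
  endloop
 endfacet
 facet normal 0.909 -0.260 -0.325
  outer loop
   vertex 4.4 4.4 0.4
   vertex 3.8 2.8 0.0
   vertex 4.2 4.2 0.0
  endloop
 endfacet
 facet normal -0.595 0.800 0.078
  outer loop
   vertex 4.4 4.4 0.4
   vertex 1.2 2.0 0.6
   vertex 4.8 4.6 1.4
  endloop
 endfacet
 facet normal -0.601 0.793 -0.096
  outer loop
   vertex 4.4 4.4 0.4
   vertex 4.2 4.2 0.0
   vertex 1.2 2.0 0.6
  endloop
 endfacet
 facet normal 0.149 -0.988 -0.032
  outer loop
   vertex 3.6 1.8 3.2
   vertex 2.4 1.6 3.8
   vertex 1.8 1.6 1.0
  endloop
 endfacet
 facet normal 0.403 -0.880 -0.250
  outer loop
   vertex 3.6 1.8 3.2
   vertex 1.8 1.6 1.0
   vertex 3.8 2.8 0.0
  endloop
 endfacet
 facet normal 0.359 0.391 0.848
  outer loop
   vertex 3.6 1.8 3.2
   vertex 4.8 4.6 1.4
   vertex 2.4 1.6 3.8
  endloop
 endfacet
 facet normal 0.897 -0.436 -0.080
  outer loop
   vertex 3.6 1.8 3.2
   vertex 3.8 2.8 0.0
   vertex 4.8 4.6 1.4
  endloop
 endfacet
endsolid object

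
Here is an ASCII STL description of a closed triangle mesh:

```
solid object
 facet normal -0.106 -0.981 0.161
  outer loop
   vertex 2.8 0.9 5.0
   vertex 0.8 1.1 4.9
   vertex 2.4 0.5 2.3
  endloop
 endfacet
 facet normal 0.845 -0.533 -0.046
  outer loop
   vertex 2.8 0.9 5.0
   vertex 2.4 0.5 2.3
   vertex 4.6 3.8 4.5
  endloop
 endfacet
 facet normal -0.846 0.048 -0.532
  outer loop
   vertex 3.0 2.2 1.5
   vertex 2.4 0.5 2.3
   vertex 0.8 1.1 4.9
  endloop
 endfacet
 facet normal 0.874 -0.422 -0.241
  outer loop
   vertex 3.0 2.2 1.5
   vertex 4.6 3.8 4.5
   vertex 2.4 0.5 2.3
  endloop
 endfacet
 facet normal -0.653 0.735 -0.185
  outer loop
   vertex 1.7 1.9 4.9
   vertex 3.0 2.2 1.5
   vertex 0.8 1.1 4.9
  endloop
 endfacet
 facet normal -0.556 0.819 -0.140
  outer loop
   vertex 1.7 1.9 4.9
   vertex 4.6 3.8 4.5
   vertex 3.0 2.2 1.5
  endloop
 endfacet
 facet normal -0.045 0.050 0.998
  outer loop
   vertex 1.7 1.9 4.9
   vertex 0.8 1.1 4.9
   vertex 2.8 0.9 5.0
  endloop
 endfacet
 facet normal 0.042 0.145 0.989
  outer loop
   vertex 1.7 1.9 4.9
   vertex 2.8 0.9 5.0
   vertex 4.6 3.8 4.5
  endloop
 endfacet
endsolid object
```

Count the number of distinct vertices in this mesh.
6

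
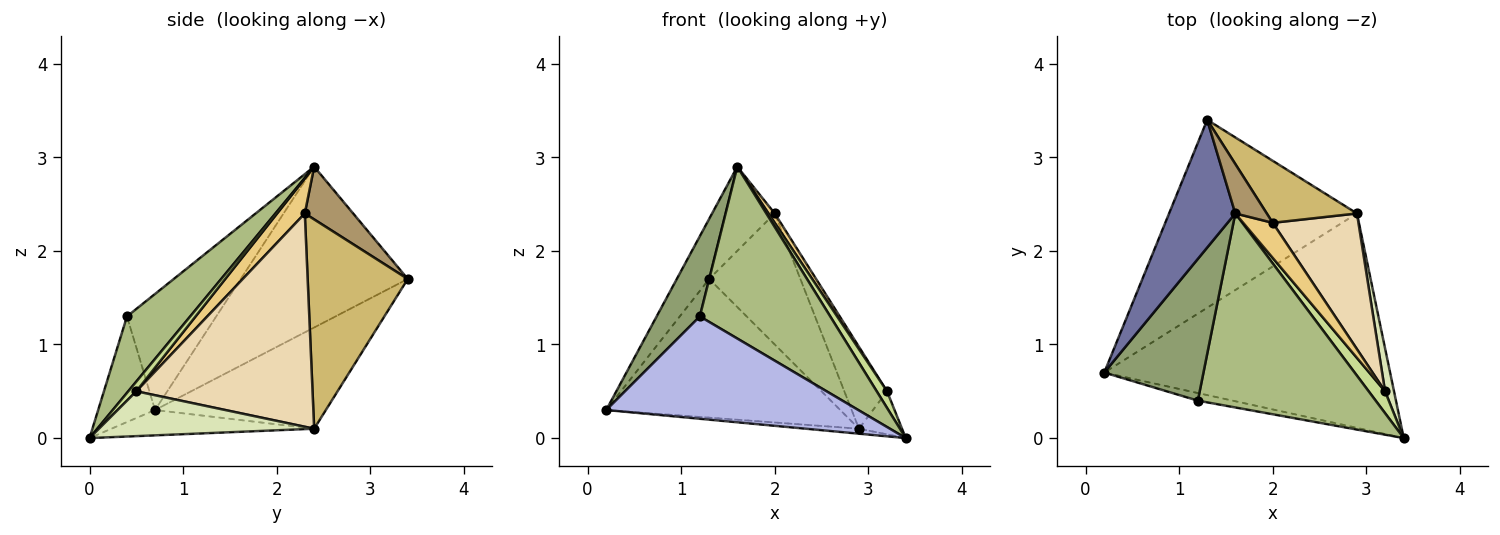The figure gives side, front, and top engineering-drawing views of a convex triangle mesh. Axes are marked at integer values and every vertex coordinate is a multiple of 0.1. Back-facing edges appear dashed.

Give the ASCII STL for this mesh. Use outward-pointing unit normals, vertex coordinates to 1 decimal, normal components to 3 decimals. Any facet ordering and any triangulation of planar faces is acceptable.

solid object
 facet normal -0.910 0.177 0.375
  outer loop
   vertex 1.6 2.4 2.9
   vertex 1.3 3.4 1.7
   vertex 0.2 0.7 0.3
  endloop
 endfacet
 facet normal -0.088 0.023 -0.996
  outer loop
   vertex 2.9 2.4 0.1
   vertex 3.4 0.0 0.0
   vertex 0.2 0.7 0.3
  endloop
 endfacet
 facet normal -0.398 0.545 -0.738
  outer loop
   vertex 2.9 2.4 0.1
   vertex 0.2 0.7 0.3
   vertex 1.3 3.4 1.7
  endloop
 endfacet
 facet normal -0.220 -0.973 -0.072
  outer loop
   vertex 1.2 0.4 1.3
   vertex 0.2 0.7 0.3
   vertex 3.4 0.0 0.0
  endloop
 endfacet
 facet normal -0.713 -0.345 0.610
  outer loop
   vertex 1.2 0.4 1.3
   vertex 1.6 2.4 2.9
   vertex 0.2 0.7 0.3
  endloop
 endfacet
 facet normal 0.306 -0.631 0.713
  outer loop
   vertex 1.2 0.4 1.3
   vertex 3.4 0.0 0.0
   vertex 1.6 2.4 2.9
  endloop
 endfacet
 facet normal 0.428 -0.548 0.719
  outer loop
   vertex 3.2 0.5 0.5
   vertex 1.6 2.4 2.9
   vertex 3.4 0.0 0.0
  endloop
 endfacet
 facet normal 0.962 0.192 0.192
  outer loop
   vertex 3.2 0.5 0.5
   vertex 3.4 0.0 0.0
   vertex 2.9 2.4 0.1
  endloop
 endfacet
 facet normal 0.647 0.657 0.386
  outer loop
   vertex 2.0 2.3 2.4
   vertex 1.3 3.4 1.7
   vertex 1.6 2.4 2.9
  endloop
 endfacet
 facet normal 0.705 0.641 0.304
  outer loop
   vertex 2.0 2.3 2.4
   vertex 2.9 2.4 0.1
   vertex 1.3 3.4 1.7
  endloop
 endfacet
 facet normal 0.753 -0.170 0.636
  outer loop
   vertex 2.0 2.3 2.4
   vertex 1.6 2.4 2.9
   vertex 3.2 0.5 0.5
  endloop
 endfacet
 facet normal 0.905 0.220 0.364
  outer loop
   vertex 2.0 2.3 2.4
   vertex 3.2 0.5 0.5
   vertex 2.9 2.4 0.1
  endloop
 endfacet
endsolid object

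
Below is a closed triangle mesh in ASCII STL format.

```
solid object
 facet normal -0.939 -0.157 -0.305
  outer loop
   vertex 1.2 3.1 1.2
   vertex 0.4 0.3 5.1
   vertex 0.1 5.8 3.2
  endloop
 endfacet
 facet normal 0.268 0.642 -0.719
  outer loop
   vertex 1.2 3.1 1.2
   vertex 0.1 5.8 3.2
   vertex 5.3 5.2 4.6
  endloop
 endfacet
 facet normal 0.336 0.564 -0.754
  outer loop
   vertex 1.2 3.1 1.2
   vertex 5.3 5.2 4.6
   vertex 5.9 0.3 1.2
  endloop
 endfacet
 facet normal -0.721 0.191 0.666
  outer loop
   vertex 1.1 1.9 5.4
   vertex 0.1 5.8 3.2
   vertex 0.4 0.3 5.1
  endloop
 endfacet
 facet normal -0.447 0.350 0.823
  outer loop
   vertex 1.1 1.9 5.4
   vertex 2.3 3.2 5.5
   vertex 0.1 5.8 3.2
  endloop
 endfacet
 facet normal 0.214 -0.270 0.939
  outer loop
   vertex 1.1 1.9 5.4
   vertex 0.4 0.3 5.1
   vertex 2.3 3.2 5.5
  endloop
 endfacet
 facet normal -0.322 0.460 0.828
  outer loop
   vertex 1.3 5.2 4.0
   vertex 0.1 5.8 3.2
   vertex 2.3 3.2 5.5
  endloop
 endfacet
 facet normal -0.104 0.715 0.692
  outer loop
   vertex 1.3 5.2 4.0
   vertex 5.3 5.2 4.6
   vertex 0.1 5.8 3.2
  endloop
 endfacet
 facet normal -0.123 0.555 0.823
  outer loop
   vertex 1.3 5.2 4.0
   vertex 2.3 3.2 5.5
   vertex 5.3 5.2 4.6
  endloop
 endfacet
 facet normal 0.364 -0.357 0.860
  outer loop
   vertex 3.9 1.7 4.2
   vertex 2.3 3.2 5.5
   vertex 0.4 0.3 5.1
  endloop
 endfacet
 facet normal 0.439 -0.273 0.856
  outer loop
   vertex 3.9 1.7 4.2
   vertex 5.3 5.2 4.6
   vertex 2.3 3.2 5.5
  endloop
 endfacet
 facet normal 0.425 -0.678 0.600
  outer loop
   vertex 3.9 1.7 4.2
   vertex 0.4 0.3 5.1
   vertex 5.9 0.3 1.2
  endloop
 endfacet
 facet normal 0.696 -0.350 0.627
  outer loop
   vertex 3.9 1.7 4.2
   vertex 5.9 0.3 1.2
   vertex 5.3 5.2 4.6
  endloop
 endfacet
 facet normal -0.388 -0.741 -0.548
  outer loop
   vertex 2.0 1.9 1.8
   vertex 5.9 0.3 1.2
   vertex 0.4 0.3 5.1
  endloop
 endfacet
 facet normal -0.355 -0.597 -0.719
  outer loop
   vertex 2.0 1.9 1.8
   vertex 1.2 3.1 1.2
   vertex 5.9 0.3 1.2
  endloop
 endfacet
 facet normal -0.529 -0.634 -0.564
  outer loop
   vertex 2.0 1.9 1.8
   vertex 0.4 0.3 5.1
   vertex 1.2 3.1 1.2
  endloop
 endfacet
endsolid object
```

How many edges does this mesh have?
24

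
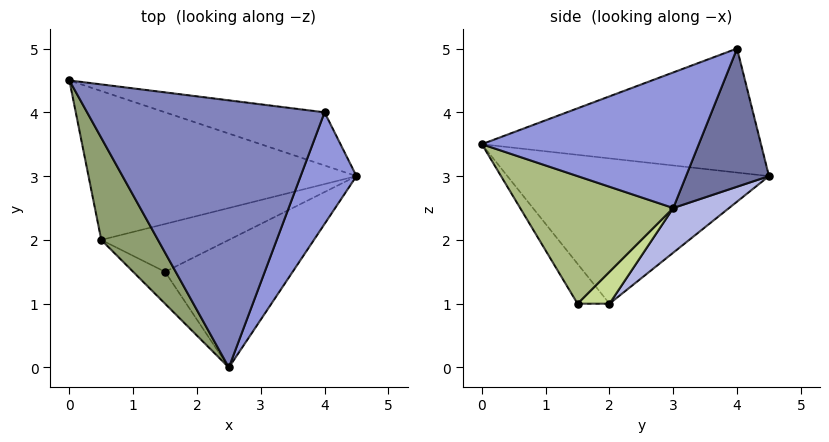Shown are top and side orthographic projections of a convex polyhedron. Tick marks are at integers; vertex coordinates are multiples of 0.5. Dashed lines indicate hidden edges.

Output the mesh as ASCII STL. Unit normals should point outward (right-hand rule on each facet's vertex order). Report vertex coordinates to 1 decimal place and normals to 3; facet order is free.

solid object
 facet normal 0.269 0.912 -0.311
  outer loop
   vertex 4.0 4.0 5.0
   vertex 4.5 3.0 2.5
   vertex 0.0 4.5 3.0
  endloop
 endfacet
 facet normal -0.457 -0.157 0.875
  outer loop
   vertex 4.0 4.0 5.0
   vertex 0.0 4.5 3.0
   vertex 2.5 0.0 3.5
  endloop
 endfacet
 facet normal 0.831 -0.440 0.342
  outer loop
   vertex 4.0 4.0 5.0
   vertex 2.5 0.0 3.5
   vertex 4.5 3.0 2.5
  endloop
 endfacet
 facet normal 0.127 0.635 -0.762
  outer loop
   vertex 0.5 2.0 1.0
   vertex 0.0 4.5 3.0
   vertex 4.5 3.0 2.5
  endloop
 endfacet
 facet normal -0.841 -0.431 0.328
  outer loop
   vertex 0.5 2.0 1.0
   vertex 2.5 0.0 3.5
   vertex 0.0 4.5 3.0
  endloop
 endfacet
 facet normal 0.577 -0.577 -0.577
  outer loop
   vertex 1.5 1.5 1.0
   vertex 4.5 3.0 2.5
   vertex 2.5 0.0 3.5
  endloop
 endfacet
 facet normal 0.218 0.436 -0.873
  outer loop
   vertex 1.5 1.5 1.0
   vertex 0.5 2.0 1.0
   vertex 4.5 3.0 2.5
  endloop
 endfacet
 facet normal -0.421 -0.842 -0.337
  outer loop
   vertex 1.5 1.5 1.0
   vertex 2.5 0.0 3.5
   vertex 0.5 2.0 1.0
  endloop
 endfacet
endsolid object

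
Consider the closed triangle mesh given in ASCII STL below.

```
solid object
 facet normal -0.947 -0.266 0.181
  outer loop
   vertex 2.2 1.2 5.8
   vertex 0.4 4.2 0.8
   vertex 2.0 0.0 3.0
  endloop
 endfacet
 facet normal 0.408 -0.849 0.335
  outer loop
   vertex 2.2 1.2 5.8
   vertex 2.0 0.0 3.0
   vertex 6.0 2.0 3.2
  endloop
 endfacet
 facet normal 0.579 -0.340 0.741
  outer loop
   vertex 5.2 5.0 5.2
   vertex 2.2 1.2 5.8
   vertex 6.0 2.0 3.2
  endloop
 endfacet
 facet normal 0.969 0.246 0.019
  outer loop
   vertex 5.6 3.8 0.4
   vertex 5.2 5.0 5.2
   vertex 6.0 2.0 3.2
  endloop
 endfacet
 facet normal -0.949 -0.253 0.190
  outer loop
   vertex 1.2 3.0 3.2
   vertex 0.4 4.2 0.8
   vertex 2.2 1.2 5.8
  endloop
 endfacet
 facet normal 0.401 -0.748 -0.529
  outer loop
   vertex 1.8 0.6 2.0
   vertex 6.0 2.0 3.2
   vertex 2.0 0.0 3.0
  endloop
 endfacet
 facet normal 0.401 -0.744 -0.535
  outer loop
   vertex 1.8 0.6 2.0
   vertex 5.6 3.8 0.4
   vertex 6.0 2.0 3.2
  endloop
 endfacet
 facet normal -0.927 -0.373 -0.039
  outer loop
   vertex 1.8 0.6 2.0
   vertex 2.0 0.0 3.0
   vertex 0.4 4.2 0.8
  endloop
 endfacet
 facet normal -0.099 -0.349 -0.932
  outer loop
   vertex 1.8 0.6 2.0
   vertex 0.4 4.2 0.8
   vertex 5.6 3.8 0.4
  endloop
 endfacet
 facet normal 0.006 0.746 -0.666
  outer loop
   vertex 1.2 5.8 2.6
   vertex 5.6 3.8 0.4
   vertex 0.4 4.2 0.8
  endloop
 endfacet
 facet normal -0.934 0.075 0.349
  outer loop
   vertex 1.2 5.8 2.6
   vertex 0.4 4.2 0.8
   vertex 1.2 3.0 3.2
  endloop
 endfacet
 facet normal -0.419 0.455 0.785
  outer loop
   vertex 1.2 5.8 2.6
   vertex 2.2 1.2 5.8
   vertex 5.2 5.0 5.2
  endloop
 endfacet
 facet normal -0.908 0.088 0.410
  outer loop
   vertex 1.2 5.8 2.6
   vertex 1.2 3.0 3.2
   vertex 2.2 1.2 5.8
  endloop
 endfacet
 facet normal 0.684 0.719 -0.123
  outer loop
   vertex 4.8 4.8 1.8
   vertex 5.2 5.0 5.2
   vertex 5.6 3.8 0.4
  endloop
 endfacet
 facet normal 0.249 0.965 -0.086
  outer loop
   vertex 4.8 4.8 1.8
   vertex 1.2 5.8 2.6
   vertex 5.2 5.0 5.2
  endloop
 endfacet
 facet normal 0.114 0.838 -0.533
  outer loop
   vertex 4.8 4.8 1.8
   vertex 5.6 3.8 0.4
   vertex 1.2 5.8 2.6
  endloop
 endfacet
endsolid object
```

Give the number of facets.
16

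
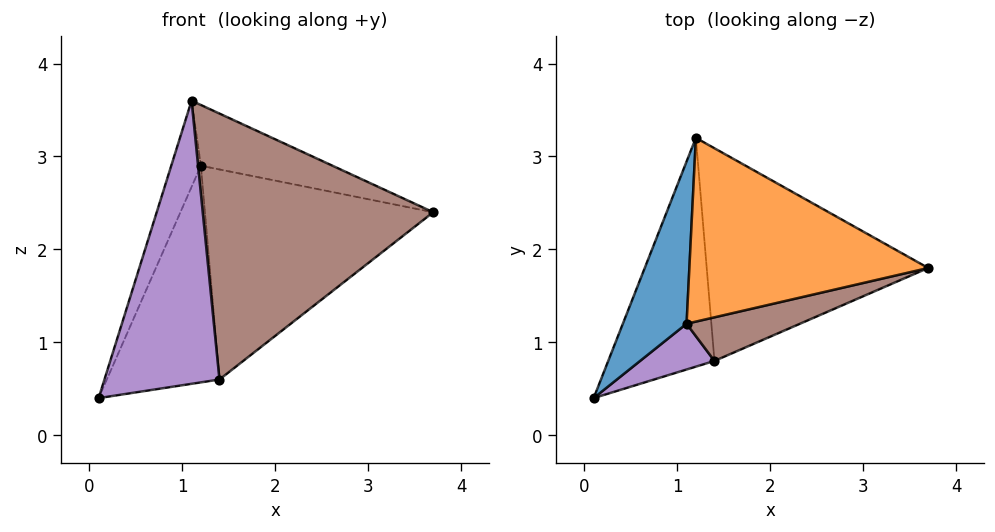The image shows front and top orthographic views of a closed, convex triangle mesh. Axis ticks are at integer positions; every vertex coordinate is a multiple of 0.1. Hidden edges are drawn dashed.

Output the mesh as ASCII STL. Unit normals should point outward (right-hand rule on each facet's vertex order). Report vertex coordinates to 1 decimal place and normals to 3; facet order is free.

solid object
 facet normal -0.955 0.140 0.263
  outer loop
   vertex 1.1 1.2 3.6
   vertex 1.2 3.2 2.9
   vertex 0.1 0.4 0.4
  endloop
 endfacet
 facet normal 0.343 0.295 0.892
  outer loop
   vertex 1.1 1.2 3.6
   vertex 3.7 1.8 2.4
   vertex 1.2 3.2 2.9
  endloop
 endfacet
 facet normal -0.099 0.684 -0.723
  outer loop
   vertex 1.4 0.8 0.6
   vertex 0.1 0.4 0.4
   vertex 1.2 3.2 2.9
  endloop
 endfacet
 facet normal 0.244 0.682 -0.690
  outer loop
   vertex 1.4 0.8 0.6
   vertex 1.2 3.2 2.9
   vertex 3.7 1.8 2.4
  endloop
 endfacet
 facet normal 0.269 -0.951 0.154
  outer loop
   vertex 1.4 0.8 0.6
   vertex 1.1 1.2 3.6
   vertex 0.1 0.4 0.4
  endloop
 endfacet
 facet normal 0.289 -0.945 0.155
  outer loop
   vertex 1.4 0.8 0.6
   vertex 3.7 1.8 2.4
   vertex 1.1 1.2 3.6
  endloop
 endfacet
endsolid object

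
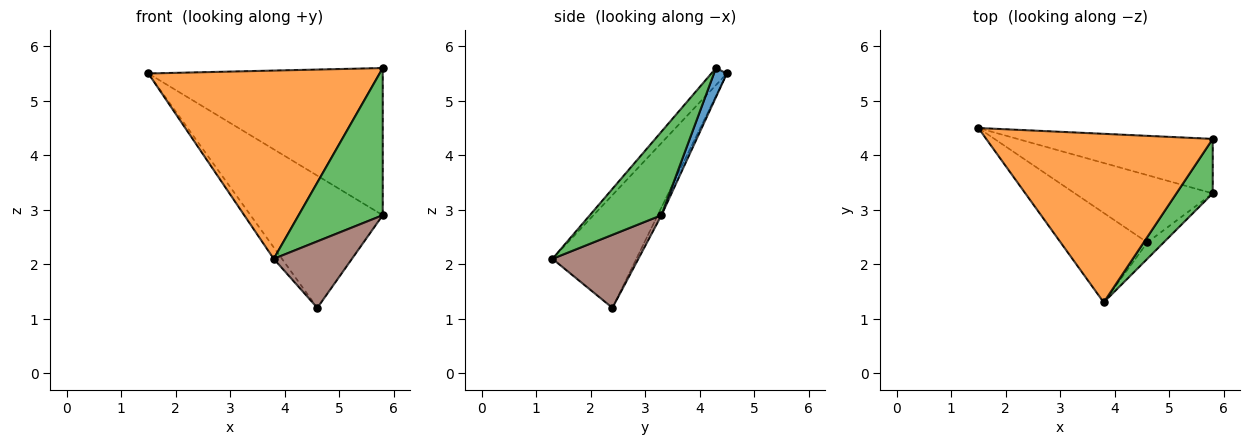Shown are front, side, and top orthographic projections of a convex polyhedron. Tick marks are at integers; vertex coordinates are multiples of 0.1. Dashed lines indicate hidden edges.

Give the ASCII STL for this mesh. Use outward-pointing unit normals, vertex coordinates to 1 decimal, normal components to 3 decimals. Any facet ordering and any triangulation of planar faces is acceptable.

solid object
 facet normal 0.052 0.936 -0.347
  outer loop
   vertex 5.8 4.3 5.6
   vertex 5.8 3.3 2.9
   vertex 1.5 4.5 5.5
  endloop
 endfacet
 facet normal -0.050 -0.744 0.666
  outer loop
   vertex 5.8 4.3 5.6
   vertex 1.5 4.5 5.5
   vertex 3.8 1.3 2.1
  endloop
 endfacet
 facet normal 0.624 -0.733 0.271
  outer loop
   vertex 5.8 4.3 5.6
   vertex 3.8 1.3 2.1
   vertex 5.8 3.3 2.9
  endloop
 endfacet
 facet normal -0.026 0.891 -0.454
  outer loop
   vertex 4.6 2.4 1.2
   vertex 1.5 4.5 5.5
   vertex 5.8 3.3 2.9
  endloop
 endfacet
 facet normal -0.790 0.078 -0.608
  outer loop
   vertex 4.6 2.4 1.2
   vertex 3.8 1.3 2.1
   vertex 1.5 4.5 5.5
  endloop
 endfacet
 facet normal 0.730 -0.664 -0.163
  outer loop
   vertex 4.6 2.4 1.2
   vertex 5.8 3.3 2.9
   vertex 3.8 1.3 2.1
  endloop
 endfacet
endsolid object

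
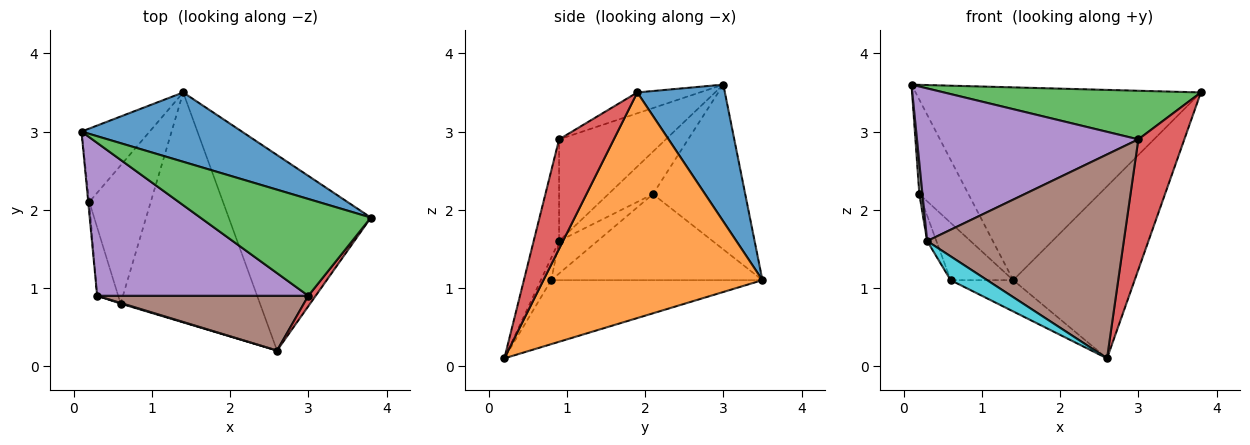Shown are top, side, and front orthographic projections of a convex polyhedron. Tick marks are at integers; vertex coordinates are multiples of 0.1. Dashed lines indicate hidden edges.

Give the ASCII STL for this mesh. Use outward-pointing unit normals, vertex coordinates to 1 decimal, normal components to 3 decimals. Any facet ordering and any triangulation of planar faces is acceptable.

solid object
 facet normal 0.278 0.904 0.325
  outer loop
   vertex 1.4 3.5 1.1
   vertex 0.1 3.0 3.6
   vertex 3.8 1.9 3.5
  endloop
 endfacet
 facet normal 0.766 0.425 -0.483
  outer loop
   vertex 1.4 3.5 1.1
   vertex 3.8 1.9 3.5
   vertex 2.6 0.2 0.1
  endloop
 endfacet
 facet normal -0.109 -0.446 0.888
  outer loop
   vertex 3.0 0.9 2.9
   vertex 3.8 1.9 3.5
   vertex 0.1 3.0 3.6
  endloop
 endfacet
 facet normal 0.765 -0.642 0.051
  outer loop
   vertex 3.0 0.9 2.9
   vertex 2.6 0.2 0.1
   vertex 3.8 1.9 3.5
  endloop
 endfacet
 facet normal -0.323 -0.669 0.670
  outer loop
   vertex 0.3 0.9 1.6
   vertex 3.0 0.9 2.9
   vertex 0.1 3.0 3.6
  endloop
 endfacet
 facet normal -0.124 -0.958 0.257
  outer loop
   vertex 0.3 0.9 1.6
   vertex 2.6 0.2 0.1
   vertex 3.0 0.9 2.9
  endloop
 endfacet
 facet normal -0.829 0.441 -0.343
  outer loop
   vertex 0.2 2.1 2.2
   vertex 0.1 3.0 3.6
   vertex 1.4 3.5 1.1
  endloop
 endfacet
 facet normal -0.997 -0.070 -0.026
  outer loop
   vertex 0.2 2.1 2.2
   vertex 0.3 0.9 1.6
   vertex 0.1 3.0 3.6
  endloop
 endfacet
 facet normal -0.414 0.123 -0.902
  outer loop
   vertex 0.6 0.8 1.1
   vertex 1.4 3.5 1.1
   vertex 2.6 0.2 0.1
  endloop
 endfacet
 facet normal -0.275 -0.961 0.027
  outer loop
   vertex 0.6 0.8 1.1
   vertex 2.6 0.2 0.1
   vertex 0.3 0.9 1.6
  endloop
 endfacet
 facet normal -0.791 0.234 -0.565
  outer loop
   vertex 0.6 0.8 1.1
   vertex 0.2 2.1 2.2
   vertex 1.4 3.5 1.1
  endloop
 endfacet
 facet normal -0.823 0.198 -0.533
  outer loop
   vertex 0.6 0.8 1.1
   vertex 0.3 0.9 1.6
   vertex 0.2 2.1 2.2
  endloop
 endfacet
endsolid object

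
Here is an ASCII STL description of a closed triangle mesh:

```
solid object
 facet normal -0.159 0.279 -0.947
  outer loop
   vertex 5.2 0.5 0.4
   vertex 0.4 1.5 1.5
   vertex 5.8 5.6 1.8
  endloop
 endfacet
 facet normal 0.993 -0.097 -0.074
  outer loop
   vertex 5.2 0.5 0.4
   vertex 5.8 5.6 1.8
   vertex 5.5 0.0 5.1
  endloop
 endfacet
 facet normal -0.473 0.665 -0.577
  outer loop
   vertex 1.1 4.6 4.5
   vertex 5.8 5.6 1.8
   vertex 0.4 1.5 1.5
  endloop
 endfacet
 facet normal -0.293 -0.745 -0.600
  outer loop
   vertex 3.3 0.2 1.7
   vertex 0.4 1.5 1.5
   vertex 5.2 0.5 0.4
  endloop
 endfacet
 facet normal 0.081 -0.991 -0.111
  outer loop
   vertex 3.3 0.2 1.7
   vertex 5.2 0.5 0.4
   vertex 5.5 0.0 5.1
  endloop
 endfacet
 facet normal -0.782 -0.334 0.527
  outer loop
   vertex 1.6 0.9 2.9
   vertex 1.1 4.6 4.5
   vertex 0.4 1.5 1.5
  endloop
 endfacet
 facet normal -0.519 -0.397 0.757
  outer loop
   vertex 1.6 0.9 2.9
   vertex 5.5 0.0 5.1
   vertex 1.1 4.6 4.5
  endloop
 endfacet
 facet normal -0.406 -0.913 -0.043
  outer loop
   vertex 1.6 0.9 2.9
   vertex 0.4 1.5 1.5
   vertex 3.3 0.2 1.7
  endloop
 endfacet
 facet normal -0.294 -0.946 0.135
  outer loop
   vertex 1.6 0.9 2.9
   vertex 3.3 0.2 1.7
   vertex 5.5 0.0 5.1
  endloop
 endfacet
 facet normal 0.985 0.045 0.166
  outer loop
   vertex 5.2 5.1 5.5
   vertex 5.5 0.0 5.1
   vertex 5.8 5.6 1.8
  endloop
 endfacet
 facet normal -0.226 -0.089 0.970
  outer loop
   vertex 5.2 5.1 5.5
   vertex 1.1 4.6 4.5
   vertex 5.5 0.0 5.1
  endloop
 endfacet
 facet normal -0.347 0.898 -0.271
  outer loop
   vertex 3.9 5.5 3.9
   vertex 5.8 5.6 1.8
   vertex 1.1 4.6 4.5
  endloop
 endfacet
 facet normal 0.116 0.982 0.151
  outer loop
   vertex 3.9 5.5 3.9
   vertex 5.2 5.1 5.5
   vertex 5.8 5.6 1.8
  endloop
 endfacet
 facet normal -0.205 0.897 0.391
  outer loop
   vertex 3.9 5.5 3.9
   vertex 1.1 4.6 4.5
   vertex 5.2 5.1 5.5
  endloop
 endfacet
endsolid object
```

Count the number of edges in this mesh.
21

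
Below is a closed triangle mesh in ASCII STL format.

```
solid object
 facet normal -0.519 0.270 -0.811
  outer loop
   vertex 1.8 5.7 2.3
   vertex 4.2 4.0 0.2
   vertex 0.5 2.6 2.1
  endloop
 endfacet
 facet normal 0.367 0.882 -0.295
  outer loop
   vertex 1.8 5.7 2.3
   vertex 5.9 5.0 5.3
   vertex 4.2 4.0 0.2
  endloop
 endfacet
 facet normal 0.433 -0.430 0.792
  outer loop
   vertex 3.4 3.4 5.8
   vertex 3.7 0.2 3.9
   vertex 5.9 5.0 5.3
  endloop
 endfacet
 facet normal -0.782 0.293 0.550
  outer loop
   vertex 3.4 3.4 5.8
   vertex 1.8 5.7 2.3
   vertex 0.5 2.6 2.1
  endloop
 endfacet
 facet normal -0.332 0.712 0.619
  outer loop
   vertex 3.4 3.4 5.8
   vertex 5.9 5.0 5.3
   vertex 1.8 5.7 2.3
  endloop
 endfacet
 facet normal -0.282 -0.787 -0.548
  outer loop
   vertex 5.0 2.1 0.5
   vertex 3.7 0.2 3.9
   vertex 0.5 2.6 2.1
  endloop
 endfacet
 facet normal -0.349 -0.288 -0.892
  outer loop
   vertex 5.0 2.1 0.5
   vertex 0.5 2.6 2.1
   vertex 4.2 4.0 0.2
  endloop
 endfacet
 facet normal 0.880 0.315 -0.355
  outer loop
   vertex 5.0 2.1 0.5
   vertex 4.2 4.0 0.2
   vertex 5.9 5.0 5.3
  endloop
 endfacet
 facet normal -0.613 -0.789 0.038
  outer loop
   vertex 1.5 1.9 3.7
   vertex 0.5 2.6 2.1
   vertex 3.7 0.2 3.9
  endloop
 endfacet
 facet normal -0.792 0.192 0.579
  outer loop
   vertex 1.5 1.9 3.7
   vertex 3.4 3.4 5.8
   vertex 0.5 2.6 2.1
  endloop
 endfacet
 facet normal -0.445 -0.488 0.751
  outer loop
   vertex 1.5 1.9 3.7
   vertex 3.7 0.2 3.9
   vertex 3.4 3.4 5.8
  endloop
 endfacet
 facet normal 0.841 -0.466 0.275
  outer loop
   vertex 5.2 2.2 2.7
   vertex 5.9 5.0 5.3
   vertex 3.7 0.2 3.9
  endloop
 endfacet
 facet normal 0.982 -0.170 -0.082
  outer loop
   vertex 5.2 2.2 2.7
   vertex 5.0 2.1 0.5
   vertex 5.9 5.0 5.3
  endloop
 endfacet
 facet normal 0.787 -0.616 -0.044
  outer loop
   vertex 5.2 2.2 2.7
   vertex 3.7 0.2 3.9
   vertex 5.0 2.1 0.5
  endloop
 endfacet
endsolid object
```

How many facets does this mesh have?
14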